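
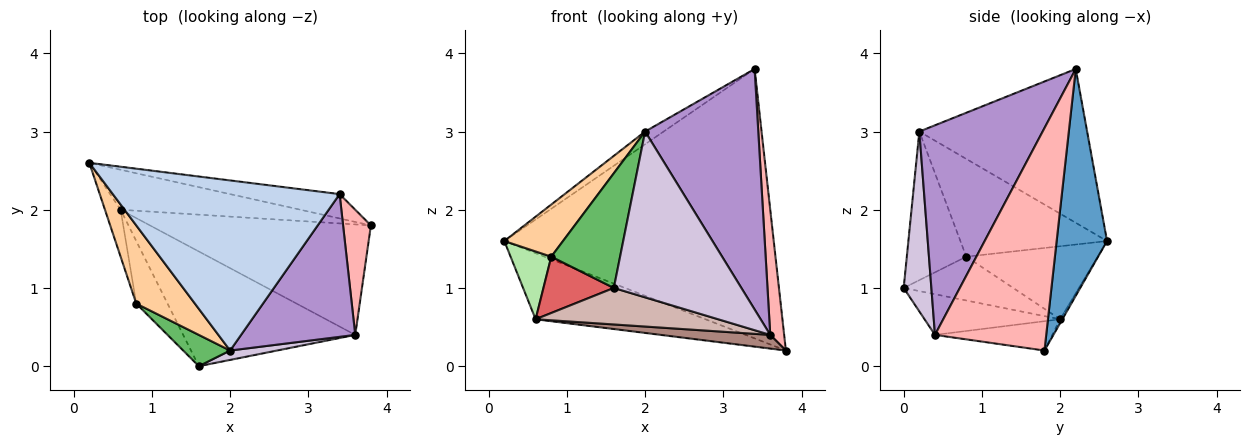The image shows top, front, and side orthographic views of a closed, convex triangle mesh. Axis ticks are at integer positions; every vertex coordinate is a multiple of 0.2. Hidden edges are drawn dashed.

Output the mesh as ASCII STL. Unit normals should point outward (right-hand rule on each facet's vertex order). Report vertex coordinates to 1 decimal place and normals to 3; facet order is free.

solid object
 facet normal 0.183 0.979 -0.088
  outer loop
   vertex 3.4 2.2 3.8
   vertex 3.8 1.8 0.2
   vertex 0.2 2.6 1.6
  endloop
 endfacet
 facet normal -0.560 0.062 0.826
  outer loop
   vertex 2.0 0.2 3.0
   vertex 3.4 2.2 3.8
   vertex 0.2 2.6 1.6
  endloop
 endfacet
 facet normal -0.011 0.855 -0.518
  outer loop
   vertex 0.6 2.0 0.6
   vertex 0.2 2.6 1.6
   vertex 3.8 1.8 0.2
  endloop
 endfacet
 facet normal -0.811 -0.324 0.487
  outer loop
   vertex 0.8 0.8 1.4
   vertex 2.0 0.2 3.0
   vertex 0.2 2.6 1.6
  endloop
 endfacet
 facet normal -0.640 -0.741 0.202
  outer loop
   vertex 0.8 0.8 1.4
   vertex 1.6 0.0 1.0
   vertex 2.0 0.2 3.0
  endloop
 endfacet
 facet normal -0.936 -0.290 -0.201
  outer loop
   vertex 0.8 0.8 1.4
   vertex 0.2 2.6 1.6
   vertex 0.6 2.0 0.6
  endloop
 endfacet
 facet normal -0.721 -0.464 -0.515
  outer loop
   vertex 0.8 0.8 1.4
   vertex 0.6 2.0 0.6
   vertex 1.6 0.0 1.0
  endloop
 endfacet
 facet normal 0.985 -0.123 0.123
  outer loop
   vertex 3.6 0.4 0.4
   vertex 3.8 1.8 0.2
   vertex 3.4 2.2 3.8
  endloop
 endfacet
 facet normal 0.684 -0.628 0.372
  outer loop
   vertex 3.6 0.4 0.4
   vertex 3.4 2.2 3.8
   vertex 2.0 0.2 3.0
  endloop
 endfacet
 facet normal 0.212 -0.976 0.055
  outer loop
   vertex 3.6 0.4 0.4
   vertex 2.0 0.2 3.0
   vertex 1.6 0.0 1.0
  endloop
 endfacet
 facet normal -0.131 -0.122 -0.984
  outer loop
   vertex 3.6 0.4 0.4
   vertex 0.6 2.0 0.6
   vertex 3.8 1.8 0.2
  endloop
 endfacet
 facet normal -0.220 -0.296 -0.930
  outer loop
   vertex 3.6 0.4 0.4
   vertex 1.6 0.0 1.0
   vertex 0.6 2.0 0.6
  endloop
 endfacet
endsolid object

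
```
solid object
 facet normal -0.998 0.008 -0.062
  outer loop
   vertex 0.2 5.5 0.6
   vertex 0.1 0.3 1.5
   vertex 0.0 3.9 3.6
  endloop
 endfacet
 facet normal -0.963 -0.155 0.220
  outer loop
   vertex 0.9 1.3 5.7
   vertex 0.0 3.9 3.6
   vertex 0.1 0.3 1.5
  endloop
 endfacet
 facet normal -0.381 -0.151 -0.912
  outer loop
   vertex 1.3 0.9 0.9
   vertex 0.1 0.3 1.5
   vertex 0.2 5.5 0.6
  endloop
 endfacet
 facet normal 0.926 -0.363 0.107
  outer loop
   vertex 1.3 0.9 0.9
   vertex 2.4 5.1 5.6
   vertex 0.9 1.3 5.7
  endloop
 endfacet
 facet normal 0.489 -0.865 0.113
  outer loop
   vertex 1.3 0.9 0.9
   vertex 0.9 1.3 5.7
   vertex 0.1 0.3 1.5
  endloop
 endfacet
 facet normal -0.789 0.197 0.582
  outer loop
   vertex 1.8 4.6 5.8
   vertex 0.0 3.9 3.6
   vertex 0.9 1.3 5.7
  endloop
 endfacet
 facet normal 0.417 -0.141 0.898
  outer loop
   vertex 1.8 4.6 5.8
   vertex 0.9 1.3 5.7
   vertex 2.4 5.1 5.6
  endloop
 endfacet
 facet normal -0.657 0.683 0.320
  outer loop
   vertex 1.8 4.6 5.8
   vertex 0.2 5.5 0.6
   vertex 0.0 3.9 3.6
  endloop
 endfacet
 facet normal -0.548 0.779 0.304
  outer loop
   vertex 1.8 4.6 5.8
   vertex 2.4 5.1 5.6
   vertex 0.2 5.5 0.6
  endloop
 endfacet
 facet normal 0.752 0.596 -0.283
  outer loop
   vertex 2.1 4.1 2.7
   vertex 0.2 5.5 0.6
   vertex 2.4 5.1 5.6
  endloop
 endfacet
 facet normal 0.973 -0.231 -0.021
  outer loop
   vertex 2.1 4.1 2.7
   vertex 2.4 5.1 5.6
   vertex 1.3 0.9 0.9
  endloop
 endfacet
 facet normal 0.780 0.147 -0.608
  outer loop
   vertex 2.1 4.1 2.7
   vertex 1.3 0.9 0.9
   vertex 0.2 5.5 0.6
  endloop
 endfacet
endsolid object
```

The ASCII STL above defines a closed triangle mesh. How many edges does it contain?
18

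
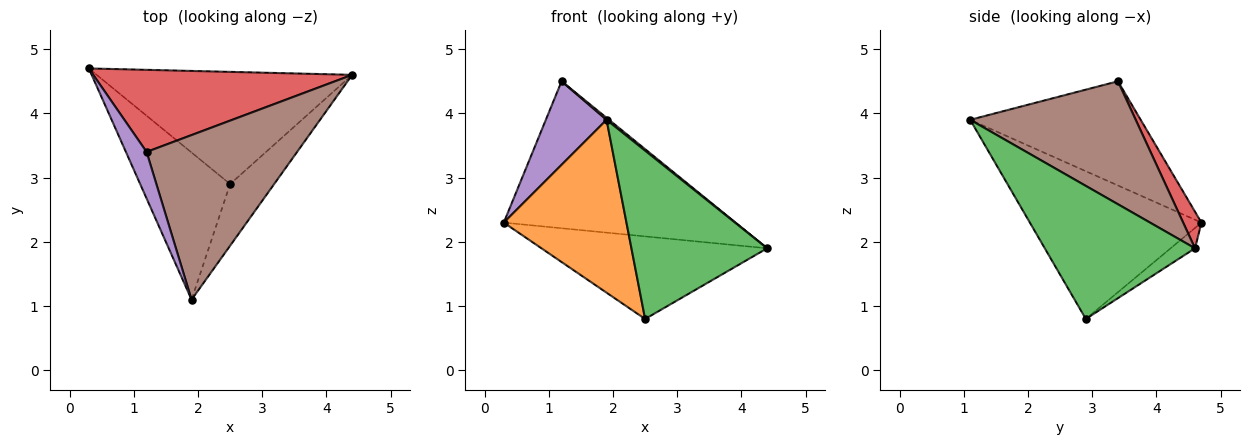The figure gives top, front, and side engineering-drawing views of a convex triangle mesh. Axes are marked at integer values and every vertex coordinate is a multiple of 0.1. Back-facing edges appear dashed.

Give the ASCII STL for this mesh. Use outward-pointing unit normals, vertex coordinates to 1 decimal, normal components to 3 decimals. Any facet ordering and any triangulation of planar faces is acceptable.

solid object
 facet normal -0.064 0.592 -0.804
  outer loop
   vertex 2.5 2.9 0.8
   vertex 0.3 4.7 2.3
   vertex 4.4 4.6 1.9
  endloop
 endfacet
 facet normal -0.729 -0.521 -0.444
  outer loop
   vertex 2.5 2.9 0.8
   vertex 1.9 1.1 3.9
   vertex 0.3 4.7 2.3
  endloop
 endfacet
 facet normal 0.721 -0.651 -0.239
  outer loop
   vertex 2.5 2.9 0.8
   vertex 4.4 4.6 1.9
   vertex 1.9 1.1 3.9
  endloop
 endfacet
 facet normal 0.069 0.871 0.487
  outer loop
   vertex 1.2 3.4 4.5
   vertex 4.4 4.6 1.9
   vertex 0.3 4.7 2.3
  endloop
 endfacet
 facet normal -0.926 -0.330 0.184
  outer loop
   vertex 1.2 3.4 4.5
   vertex 0.3 4.7 2.3
   vertex 1.9 1.1 3.9
  endloop
 endfacet
 facet normal 0.633 -0.009 0.774
  outer loop
   vertex 1.2 3.4 4.5
   vertex 1.9 1.1 3.9
   vertex 4.4 4.6 1.9
  endloop
 endfacet
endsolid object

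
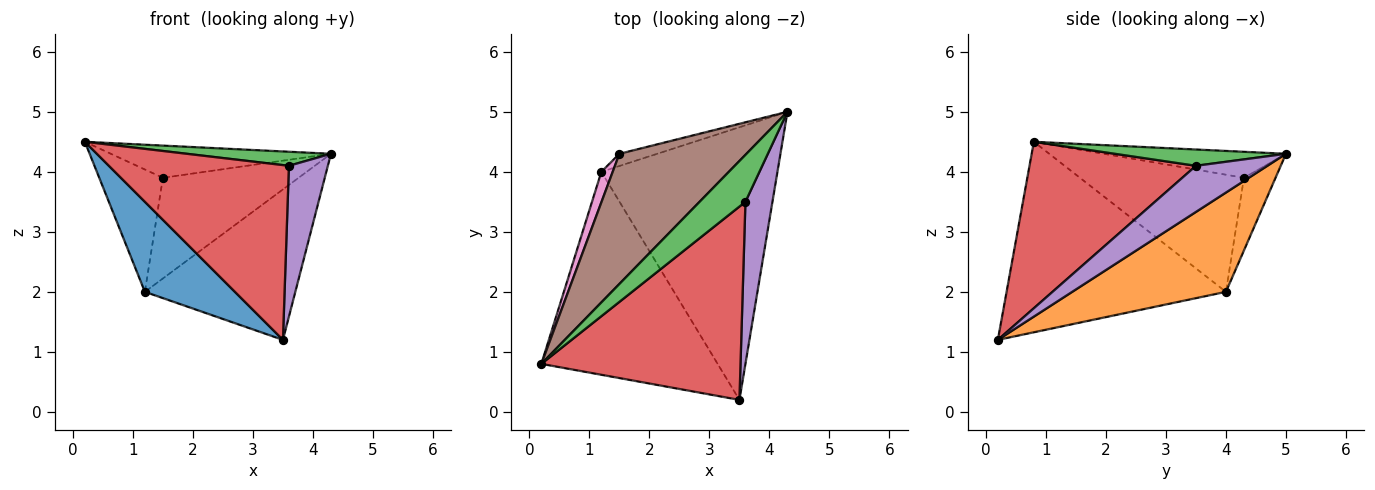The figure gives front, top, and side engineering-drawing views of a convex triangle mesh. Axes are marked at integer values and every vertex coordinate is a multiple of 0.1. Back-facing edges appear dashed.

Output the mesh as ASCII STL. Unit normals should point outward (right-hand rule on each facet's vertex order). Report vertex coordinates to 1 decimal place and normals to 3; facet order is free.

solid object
 facet normal -0.703 -0.288 -0.650
  outer loop
   vertex 1.2 4.0 2.0
   vertex 3.5 0.2 1.2
   vertex 0.2 0.8 4.5
  endloop
 endfacet
 facet normal 0.443 0.433 -0.785
  outer loop
   vertex 1.2 4.0 2.0
   vertex 4.3 5.0 4.3
   vertex 3.5 0.2 1.2
  endloop
 endfacet
 facet normal 0.322 -0.271 0.907
  outer loop
   vertex 3.6 3.5 4.1
   vertex 4.3 5.0 4.3
   vertex 0.2 0.8 4.5
  endloop
 endfacet
 facet normal 0.527 -0.570 0.630
  outer loop
   vertex 3.6 3.5 4.1
   vertex 0.2 0.8 4.5
   vertex 3.5 0.2 1.2
  endloop
 endfacet
 facet normal 0.781 -0.425 0.457
  outer loop
   vertex 3.6 3.5 4.1
   vertex 3.5 0.2 1.2
   vertex 4.3 5.0 4.3
  endloop
 endfacet
 facet normal -0.195 0.236 0.952
  outer loop
   vertex 1.5 4.3 3.9
   vertex 0.2 0.8 4.5
   vertex 4.3 5.0 4.3
  endloop
 endfacet
 facet normal -0.929 0.360 0.090
  outer loop
   vertex 1.5 4.3 3.9
   vertex 1.2 4.0 2.0
   vertex 0.2 0.8 4.5
  endloop
 endfacet
 facet normal -0.225 0.967 -0.117
  outer loop
   vertex 1.5 4.3 3.9
   vertex 4.3 5.0 4.3
   vertex 1.2 4.0 2.0
  endloop
 endfacet
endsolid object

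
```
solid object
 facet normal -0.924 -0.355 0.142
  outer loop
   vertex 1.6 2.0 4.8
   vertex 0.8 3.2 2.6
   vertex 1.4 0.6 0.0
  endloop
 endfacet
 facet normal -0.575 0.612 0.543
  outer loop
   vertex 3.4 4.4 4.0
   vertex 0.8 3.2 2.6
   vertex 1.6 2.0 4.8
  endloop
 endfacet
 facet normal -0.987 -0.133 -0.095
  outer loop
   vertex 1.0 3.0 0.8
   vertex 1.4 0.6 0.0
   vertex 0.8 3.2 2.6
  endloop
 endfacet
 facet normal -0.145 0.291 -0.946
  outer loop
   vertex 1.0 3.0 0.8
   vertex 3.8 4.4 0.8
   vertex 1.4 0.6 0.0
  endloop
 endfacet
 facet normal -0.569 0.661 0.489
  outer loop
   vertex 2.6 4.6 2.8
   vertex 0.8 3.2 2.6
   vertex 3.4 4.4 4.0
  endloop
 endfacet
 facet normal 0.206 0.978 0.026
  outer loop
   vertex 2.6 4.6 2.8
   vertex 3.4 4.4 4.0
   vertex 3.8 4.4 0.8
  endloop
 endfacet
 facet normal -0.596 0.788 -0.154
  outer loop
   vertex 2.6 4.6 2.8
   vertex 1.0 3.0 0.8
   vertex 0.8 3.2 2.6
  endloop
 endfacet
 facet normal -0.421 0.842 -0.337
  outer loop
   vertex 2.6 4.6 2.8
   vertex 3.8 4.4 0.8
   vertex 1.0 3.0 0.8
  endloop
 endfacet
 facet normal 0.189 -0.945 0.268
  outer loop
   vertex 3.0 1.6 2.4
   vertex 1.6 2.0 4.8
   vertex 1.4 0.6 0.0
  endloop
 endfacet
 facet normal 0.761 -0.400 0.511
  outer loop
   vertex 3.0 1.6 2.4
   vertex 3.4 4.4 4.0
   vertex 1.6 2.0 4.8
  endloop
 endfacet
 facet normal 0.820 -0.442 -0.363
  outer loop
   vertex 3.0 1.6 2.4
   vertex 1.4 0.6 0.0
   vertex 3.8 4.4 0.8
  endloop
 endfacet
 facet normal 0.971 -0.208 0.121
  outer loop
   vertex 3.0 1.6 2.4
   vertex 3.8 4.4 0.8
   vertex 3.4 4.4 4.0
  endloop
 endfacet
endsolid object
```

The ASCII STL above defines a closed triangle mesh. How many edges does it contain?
18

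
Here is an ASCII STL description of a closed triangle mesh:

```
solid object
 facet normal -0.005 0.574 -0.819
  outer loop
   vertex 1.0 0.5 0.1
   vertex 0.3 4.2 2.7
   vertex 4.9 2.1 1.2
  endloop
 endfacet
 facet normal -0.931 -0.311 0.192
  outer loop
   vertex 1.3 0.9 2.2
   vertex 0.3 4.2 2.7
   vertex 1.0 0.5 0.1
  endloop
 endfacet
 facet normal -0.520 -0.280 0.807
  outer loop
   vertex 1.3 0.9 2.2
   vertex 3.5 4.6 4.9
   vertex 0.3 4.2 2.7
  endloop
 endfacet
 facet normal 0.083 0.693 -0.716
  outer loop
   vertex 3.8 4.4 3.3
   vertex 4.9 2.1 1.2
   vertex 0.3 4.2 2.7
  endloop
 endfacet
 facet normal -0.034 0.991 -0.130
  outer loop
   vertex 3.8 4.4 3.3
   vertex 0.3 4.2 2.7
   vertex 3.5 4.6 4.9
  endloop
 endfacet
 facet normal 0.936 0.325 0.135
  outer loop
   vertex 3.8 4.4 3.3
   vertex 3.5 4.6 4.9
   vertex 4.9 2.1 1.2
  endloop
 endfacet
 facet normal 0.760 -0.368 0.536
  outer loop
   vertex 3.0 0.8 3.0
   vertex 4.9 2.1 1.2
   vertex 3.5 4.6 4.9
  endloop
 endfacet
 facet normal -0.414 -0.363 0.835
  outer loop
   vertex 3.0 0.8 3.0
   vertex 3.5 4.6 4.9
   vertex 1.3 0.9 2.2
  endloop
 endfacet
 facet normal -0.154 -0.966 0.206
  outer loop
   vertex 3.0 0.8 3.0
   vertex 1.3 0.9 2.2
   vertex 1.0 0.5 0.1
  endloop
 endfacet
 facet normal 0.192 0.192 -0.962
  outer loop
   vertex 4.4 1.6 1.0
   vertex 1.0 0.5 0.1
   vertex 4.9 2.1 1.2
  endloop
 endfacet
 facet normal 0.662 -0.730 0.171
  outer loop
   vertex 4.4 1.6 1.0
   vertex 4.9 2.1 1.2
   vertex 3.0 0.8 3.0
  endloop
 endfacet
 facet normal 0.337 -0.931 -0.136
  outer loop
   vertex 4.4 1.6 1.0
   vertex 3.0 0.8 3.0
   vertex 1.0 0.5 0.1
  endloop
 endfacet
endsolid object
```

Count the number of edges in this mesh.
18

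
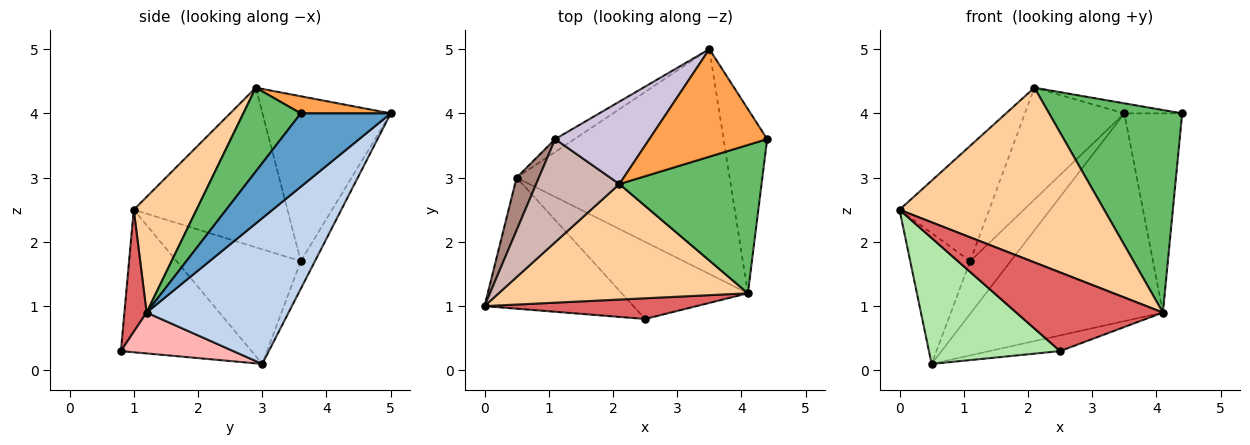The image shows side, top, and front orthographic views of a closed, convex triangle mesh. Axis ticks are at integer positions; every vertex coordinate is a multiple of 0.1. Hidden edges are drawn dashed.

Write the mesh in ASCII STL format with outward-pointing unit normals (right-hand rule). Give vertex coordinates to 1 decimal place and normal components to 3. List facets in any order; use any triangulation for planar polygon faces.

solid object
 facet normal 0.752 0.484 -0.447
  outer loop
   vertex 4.1 1.2 0.9
   vertex 3.5 5.0 4.0
   vertex 4.4 3.6 4.0
  endloop
 endfacet
 facet normal 0.449 0.606 -0.656
  outer loop
   vertex 4.1 1.2 0.9
   vertex 0.5 3.0 0.1
   vertex 3.5 5.0 4.0
  endloop
 endfacet
 facet normal 0.143 0.092 0.985
  outer loop
   vertex 2.1 2.9 4.4
   vertex 4.4 3.6 4.0
   vertex 3.5 5.0 4.0
  endloop
 endfacet
 facet normal 0.248 -0.808 0.534
  outer loop
   vertex 2.1 2.9 4.4
   vertex 0.0 1.0 2.5
   vertex 4.1 1.2 0.9
  endloop
 endfacet
 facet normal 0.329 -0.762 0.558
  outer loop
   vertex 2.1 2.9 4.4
   vertex 4.1 1.2 0.9
   vertex 4.4 3.6 4.0
  endloop
 endfacet
 facet normal -0.568 -0.570 -0.594
  outer loop
   vertex 2.5 0.8 0.3
   vertex 0.0 1.0 2.5
   vertex 0.5 3.0 0.1
  endloop
 endfacet
 facet normal 0.145 -0.957 0.252
  outer loop
   vertex 2.5 0.8 0.3
   vertex 4.1 1.2 0.9
   vertex 0.0 1.0 2.5
  endloop
 endfacet
 facet normal 0.303 0.190 -0.934
  outer loop
   vertex 2.5 0.8 0.3
   vertex 0.5 3.0 0.1
   vertex 4.1 1.2 0.9
  endloop
 endfacet
 facet normal -0.322 0.920 -0.224
  outer loop
   vertex 1.1 3.6 1.7
   vertex 3.5 5.0 4.0
   vertex 0.5 3.0 0.1
  endloop
 endfacet
 facet normal -0.720 0.559 0.412
  outer loop
   vertex 1.1 3.6 1.7
   vertex 2.1 2.9 4.4
   vertex 3.5 5.0 4.0
  endloop
 endfacet
 facet normal -0.887 0.428 0.172
  outer loop
   vertex 1.1 3.6 1.7
   vertex 0.5 3.0 0.1
   vertex 0.0 1.0 2.5
  endloop
 endfacet
 facet normal -0.787 0.460 0.411
  outer loop
   vertex 1.1 3.6 1.7
   vertex 0.0 1.0 2.5
   vertex 2.1 2.9 4.4
  endloop
 endfacet
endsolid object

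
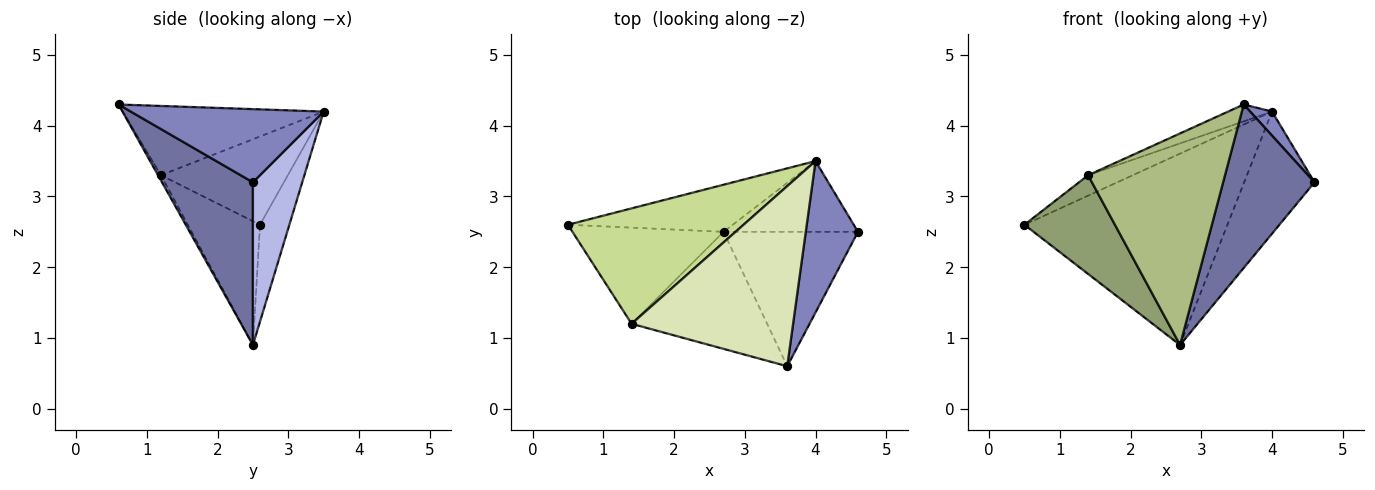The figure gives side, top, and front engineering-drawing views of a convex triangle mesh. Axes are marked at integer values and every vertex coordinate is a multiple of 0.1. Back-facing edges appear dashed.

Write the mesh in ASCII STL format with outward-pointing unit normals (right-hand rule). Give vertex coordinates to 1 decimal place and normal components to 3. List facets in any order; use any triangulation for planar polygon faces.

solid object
 facet normal 0.610 -0.612 -0.504
  outer loop
   vertex 2.7 2.5 0.9
   vertex 4.6 2.5 3.2
   vertex 3.6 0.6 4.3
  endloop
 endfacet
 facet normal 0.811 -0.092 0.578
  outer loop
   vertex 4.0 3.5 4.2
   vertex 3.6 0.6 4.3
   vertex 4.6 2.5 3.2
  endloop
 endfacet
 facet normal -0.139 0.962 -0.237
  outer loop
   vertex 4.0 3.5 4.2
   vertex 2.7 2.5 0.9
   vertex 0.5 2.6 2.6
  endloop
 endfacet
 facet normal 0.519 0.740 -0.429
  outer loop
   vertex 4.0 3.5 4.2
   vertex 4.6 2.5 3.2
   vertex 2.7 2.5 0.9
  endloop
 endfacet
 facet normal -0.496 -0.622 -0.606
  outer loop
   vertex 1.4 1.2 3.3
   vertex 0.5 2.6 2.6
   vertex 2.7 2.5 0.9
  endloop
 endfacet
 facet normal -0.019 -0.875 -0.484
  outer loop
   vertex 1.4 1.2 3.3
   vertex 2.7 2.5 0.9
   vertex 3.6 0.6 4.3
  endloop
 endfacet
 facet normal -0.444 0.156 0.883
  outer loop
   vertex 1.4 1.2 3.3
   vertex 4.0 3.5 4.2
   vertex 0.5 2.6 2.6
  endloop
 endfacet
 facet normal -0.393 0.086 0.916
  outer loop
   vertex 1.4 1.2 3.3
   vertex 3.6 0.6 4.3
   vertex 4.0 3.5 4.2
  endloop
 endfacet
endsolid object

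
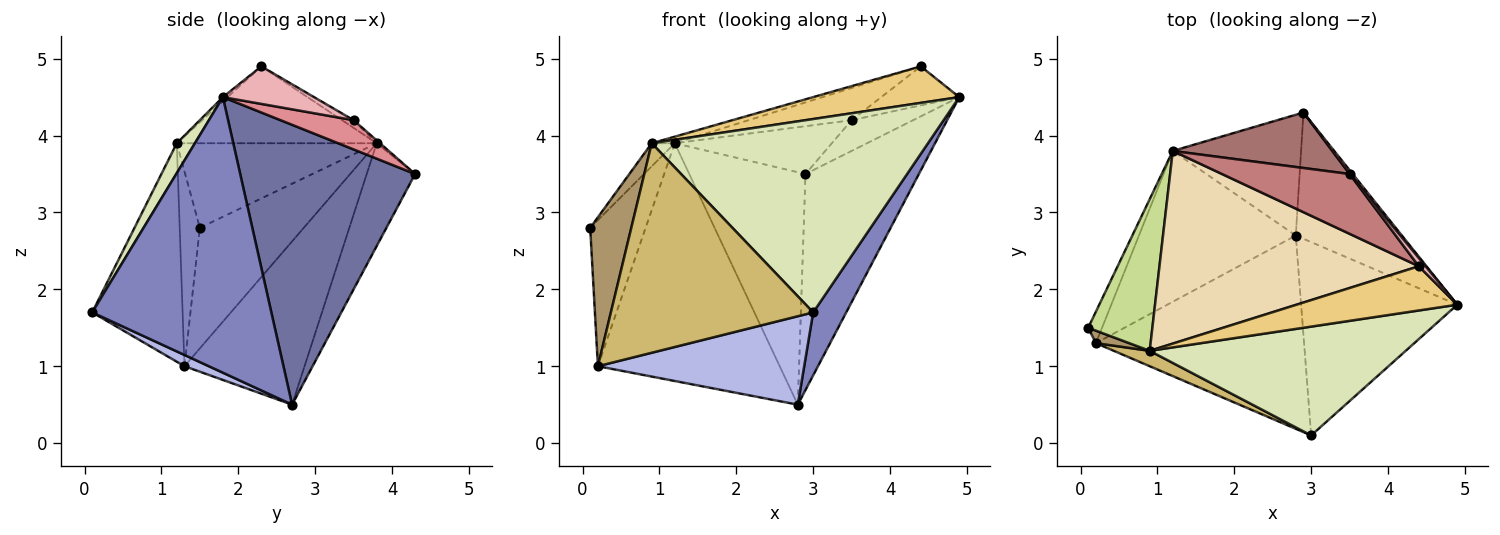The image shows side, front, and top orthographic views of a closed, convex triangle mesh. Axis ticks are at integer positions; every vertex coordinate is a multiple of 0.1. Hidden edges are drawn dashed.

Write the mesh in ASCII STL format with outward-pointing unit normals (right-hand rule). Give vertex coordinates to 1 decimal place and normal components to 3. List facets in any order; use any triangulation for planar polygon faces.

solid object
 facet normal 0.800 0.518 -0.303
  outer loop
   vertex 2.8 2.7 0.5
   vertex 2.9 4.3 3.5
   vertex 4.9 1.8 4.5
  endloop
 endfacet
 facet normal 0.859 -0.159 -0.487
  outer loop
   vertex 3.0 0.1 1.7
   vertex 2.8 2.7 0.5
   vertex 4.9 1.8 4.5
  endloop
 endfacet
 facet normal -0.347 0.832 -0.432
  outer loop
   vertex 1.2 3.8 3.9
   vertex 2.9 4.3 3.5
   vertex 2.8 2.7 0.5
  endloop
 endfacet
 facet normal 0.049 -0.415 -0.908
  outer loop
   vertex 0.2 1.3 1.0
   vertex 2.8 2.7 0.5
   vertex 3.0 0.1 1.7
  endloop
 endfacet
 facet normal -0.878 0.468 -0.101
  outer loop
   vertex 0.2 1.3 1.0
   vertex 0.1 1.5 2.8
   vertex 1.2 3.8 3.9
  endloop
 endfacet
 facet normal -0.487 0.737 -0.468
  outer loop
   vertex 0.2 1.3 1.0
   vertex 1.2 3.8 3.9
   vertex 2.8 2.7 0.5
  endloop
 endfacet
 facet normal -0.793 0.092 0.602
  outer loop
   vertex 0.9 1.2 3.9
   vertex 1.2 3.8 3.9
   vertex 0.1 1.5 2.8
  endloop
 endfacet
 facet normal 0.057 -0.870 0.490
  outer loop
   vertex 0.9 1.2 3.9
   vertex 3.0 0.1 1.7
   vertex 4.9 1.8 4.5
  endloop
 endfacet
 facet normal -0.439 -0.895 0.075
  outer loop
   vertex 0.9 1.2 3.9
   vertex 0.1 1.5 2.8
   vertex 0.2 1.3 1.0
  endloop
 endfacet
 facet normal -0.407 -0.911 0.067
  outer loop
   vertex 0.9 1.2 3.9
   vertex 0.2 1.3 1.0
   vertex 3.0 0.1 1.7
  endloop
 endfacet
 facet normal -0.020 -0.637 0.771
  outer loop
   vertex 4.4 2.3 4.9
   vertex 0.9 1.2 3.9
   vertex 4.9 1.8 4.5
  endloop
 endfacet
 facet normal -0.284 0.033 0.958
  outer loop
   vertex 4.4 2.3 4.9
   vertex 1.2 3.8 3.9
   vertex 0.9 1.2 3.9
  endloop
 endfacet
 facet normal -0.014 0.653 0.758
  outer loop
   vertex 3.5 3.5 4.2
   vertex 2.9 4.3 3.5
   vertex 1.2 3.8 3.9
  endloop
 endfacet
 facet normal -0.053 0.473 0.879
  outer loop
   vertex 3.5 3.5 4.2
   vertex 1.2 3.8 3.9
   vertex 4.4 2.3 4.9
  endloop
 endfacet
 facet normal 0.762 0.642 0.080
  outer loop
   vertex 3.5 3.5 4.2
   vertex 4.9 1.8 4.5
   vertex 2.9 4.3 3.5
  endloop
 endfacet
 facet normal 0.753 0.644 0.136
  outer loop
   vertex 3.5 3.5 4.2
   vertex 4.4 2.3 4.9
   vertex 4.9 1.8 4.5
  endloop
 endfacet
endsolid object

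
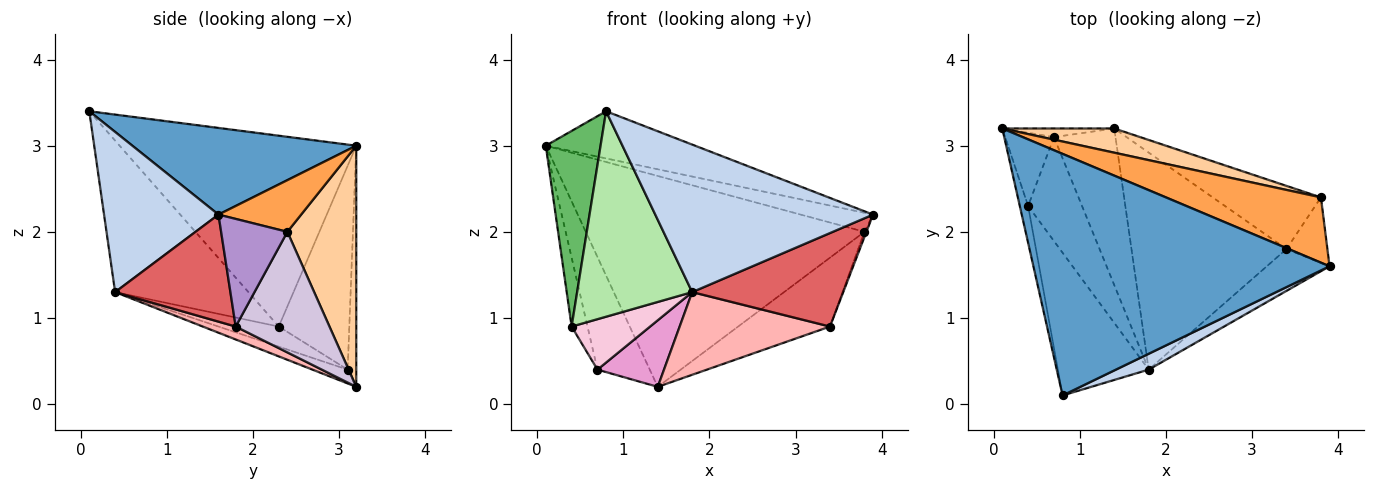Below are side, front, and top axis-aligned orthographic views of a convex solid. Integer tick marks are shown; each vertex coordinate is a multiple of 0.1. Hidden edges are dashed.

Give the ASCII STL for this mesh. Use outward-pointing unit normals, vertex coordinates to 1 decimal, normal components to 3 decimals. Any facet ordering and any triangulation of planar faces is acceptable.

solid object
 facet normal 0.276 0.184 0.943
  outer loop
   vertex 0.8 0.1 3.4
   vertex 3.9 1.6 2.2
   vertex 0.1 3.2 3.0
  endloop
 endfacet
 facet normal 0.463 -0.881 0.095
  outer loop
   vertex 1.8 0.4 1.3
   vertex 3.9 1.6 2.2
   vertex 0.8 0.1 3.4
  endloop
 endfacet
 facet normal 0.305 0.267 0.914
  outer loop
   vertex 3.8 2.4 2.0
   vertex 0.1 3.2 3.0
   vertex 3.9 1.6 2.2
  endloop
 endfacet
 facet normal 0.239 0.965 0.111
  outer loop
   vertex 3.8 2.4 2.0
   vertex 1.4 3.2 0.2
   vertex 0.1 3.2 3.0
  endloop
 endfacet
 facet normal -0.973 -0.225 -0.043
  outer loop
   vertex 0.4 2.3 0.9
   vertex 0.8 0.1 3.4
   vertex 0.1 3.2 3.0
  endloop
 endfacet
 facet normal -0.689 -0.595 -0.413
  outer loop
   vertex 0.4 2.3 0.9
   vertex 1.8 0.4 1.3
   vertex 0.8 0.1 3.4
  endloop
 endfacet
 facet normal 0.572 -0.749 -0.335
  outer loop
   vertex 3.4 1.8 0.9
   vertex 3.9 1.6 2.2
   vertex 1.8 0.4 1.3
  endloop
 endfacet
 facet normal 0.078 -0.355 -0.932
  outer loop
   vertex 3.4 1.8 0.9
   vertex 1.8 0.4 1.3
   vertex 1.4 3.2 0.2
  endloop
 endfacet
 facet normal 0.934 0.028 -0.355
  outer loop
   vertex 3.4 1.8 0.9
   vertex 3.8 2.4 2.0
   vertex 3.9 1.6 2.2
  endloop
 endfacet
 facet normal 0.601 0.589 -0.540
  outer loop
   vertex 3.4 1.8 0.9
   vertex 1.4 3.2 0.2
   vertex 3.8 2.4 2.0
  endloop
 endfacet
 facet normal -0.162 0.984 -0.075
  outer loop
   vertex 0.7 3.1 0.4
   vertex 0.1 3.2 3.0
   vertex 1.4 3.2 0.2
  endloop
 endfacet
 facet normal -0.950 0.214 -0.227
  outer loop
   vertex 0.7 3.1 0.4
   vertex 0.4 2.3 0.9
   vertex 0.1 3.2 3.0
  endloop
 endfacet
 facet normal -0.203 -0.383 -0.901
  outer loop
   vertex 0.7 3.1 0.4
   vertex 1.4 3.2 0.2
   vertex 1.8 0.4 1.3
  endloop
 endfacet
 facet normal -0.318 -0.414 -0.853
  outer loop
   vertex 0.7 3.1 0.4
   vertex 1.8 0.4 1.3
   vertex 0.4 2.3 0.9
  endloop
 endfacet
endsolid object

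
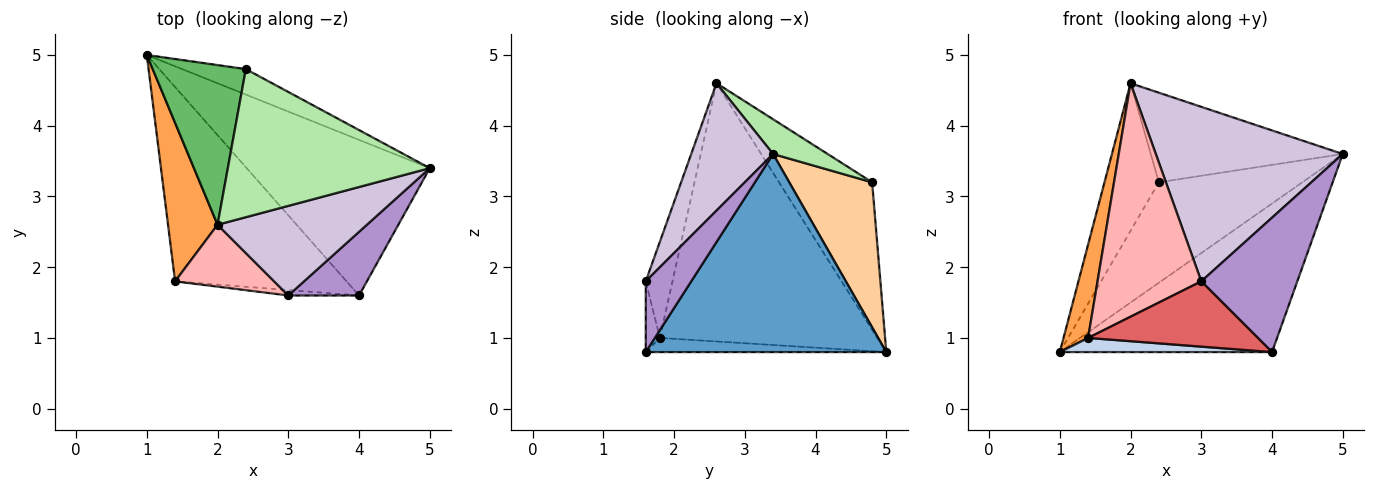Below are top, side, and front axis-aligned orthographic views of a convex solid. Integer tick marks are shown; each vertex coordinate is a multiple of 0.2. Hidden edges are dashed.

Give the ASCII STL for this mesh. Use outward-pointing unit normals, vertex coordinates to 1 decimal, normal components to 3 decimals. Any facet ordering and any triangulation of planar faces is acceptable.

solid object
 facet normal 0.616 0.544 -0.570
  outer loop
   vertex 4.0 1.6 0.8
   vertex 1.0 5.0 0.8
   vertex 5.0 3.4 3.6
  endloop
 endfacet
 facet normal -0.082 -0.072 -0.994
  outer loop
   vertex 1.4 1.8 1.0
   vertex 1.0 5.0 0.8
   vertex 4.0 1.6 0.8
  endloop
 endfacet
 facet normal -0.976 -0.110 0.187
  outer loop
   vertex 1.4 1.8 1.0
   vertex 2.0 2.6 4.6
   vertex 1.0 5.0 0.8
  endloop
 endfacet
 facet normal 0.488 0.846 -0.214
  outer loop
   vertex 2.4 4.8 3.2
   vertex 5.0 3.4 3.6
   vertex 1.0 5.0 0.8
  endloop
 endfacet
 facet normal -0.758 0.443 0.479
  outer loop
   vertex 2.4 4.8 3.2
   vertex 1.0 5.0 0.8
   vertex 2.0 2.6 4.6
  endloop
 endfacet
 facet normal 0.146 0.512 0.846
  outer loop
   vertex 2.4 4.8 3.2
   vertex 2.0 2.6 4.6
   vertex 5.0 3.4 3.6
  endloop
 endfacet
 facet normal -0.083 -0.993 -0.083
  outer loop
   vertex 3.0 1.6 1.8
   vertex 1.4 1.8 1.0
   vertex 4.0 1.6 0.8
  endloop
 endfacet
 facet normal -0.242 -0.938 0.249
  outer loop
   vertex 3.0 1.6 1.8
   vertex 2.0 2.6 4.6
   vertex 1.4 1.8 1.0
  endloop
 endfacet
 facet normal 0.394 -0.831 0.394
  outer loop
   vertex 3.0 1.6 1.8
   vertex 4.0 1.6 0.8
   vertex 5.0 3.4 3.6
  endloop
 endfacet
 facet normal 0.363 -0.829 0.426
  outer loop
   vertex 3.0 1.6 1.8
   vertex 5.0 3.4 3.6
   vertex 2.0 2.6 4.6
  endloop
 endfacet
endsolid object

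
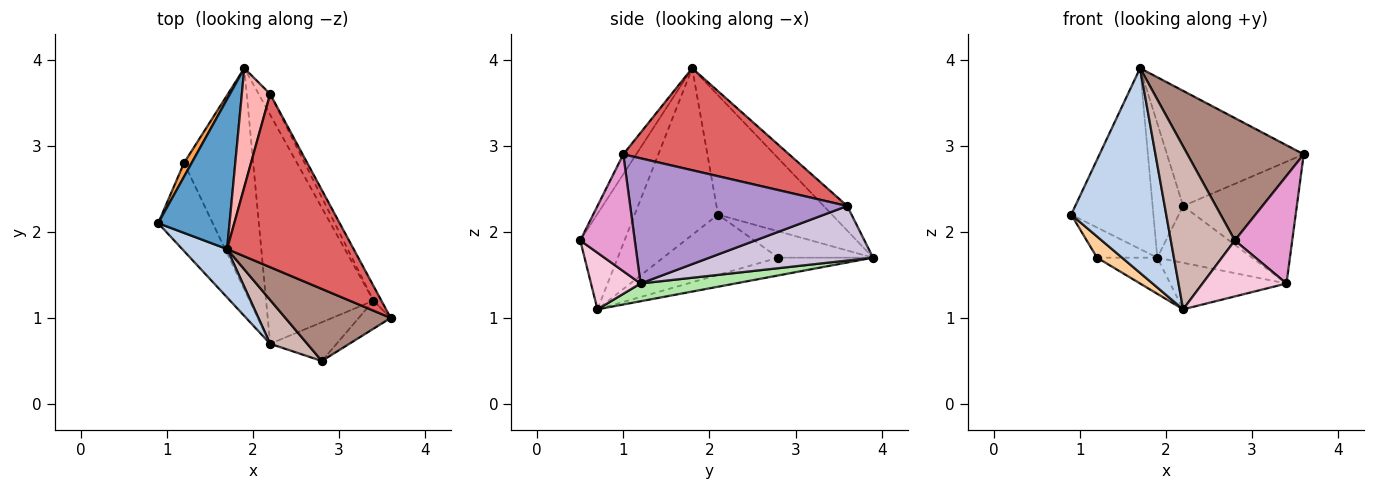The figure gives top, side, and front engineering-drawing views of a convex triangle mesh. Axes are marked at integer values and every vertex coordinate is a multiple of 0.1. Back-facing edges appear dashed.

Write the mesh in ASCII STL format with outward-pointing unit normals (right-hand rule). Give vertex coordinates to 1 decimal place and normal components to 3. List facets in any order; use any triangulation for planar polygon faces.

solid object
 facet normal -0.730 0.527 0.436
  outer loop
   vertex 1.7 1.8 3.9
   vertex 1.9 3.9 1.7
   vertex 0.9 2.1 2.2
  endloop
 endfacet
 facet normal -0.649 -0.740 0.175
  outer loop
   vertex 1.7 1.8 3.9
   vertex 0.9 2.1 2.2
   vertex 2.2 0.7 1.1
  endloop
 endfacet
 facet normal -0.819 0.521 0.238
  outer loop
   vertex 1.2 2.8 1.7
   vertex 0.9 2.1 2.2
   vertex 1.9 3.9 1.7
  endloop
 endfacet
 facet normal -0.732 -0.159 -0.662
  outer loop
   vertex 1.2 2.8 1.7
   vertex 2.2 0.7 1.1
   vertex 0.9 2.1 2.2
  endloop
 endfacet
 facet normal -0.246 0.156 -0.957
  outer loop
   vertex 1.2 2.8 1.7
   vertex 1.9 3.9 1.7
   vertex 2.2 0.7 1.1
  endloop
 endfacet
 facet normal 0.160 0.196 -0.967
  outer loop
   vertex 3.4 1.2 1.4
   vertex 2.2 0.7 1.1
   vertex 1.9 3.9 1.7
  endloop
 endfacet
 facet normal 0.557 0.460 0.691
  outer loop
   vertex 2.2 3.6 2.3
   vertex 1.7 1.8 3.9
   vertex 3.6 1.0 2.9
  endloop
 endfacet
 facet normal -0.499 0.649 0.574
  outer loop
   vertex 2.2 3.6 2.3
   vertex 1.9 3.9 1.7
   vertex 1.7 1.8 3.9
  endloop
 endfacet
 facet normal 0.884 0.463 -0.056
  outer loop
   vertex 2.2 3.6 2.3
   vertex 3.6 1.0 2.9
   vertex 3.4 1.2 1.4
  endloop
 endfacet
 facet normal 0.851 0.493 -0.179
  outer loop
   vertex 2.2 3.6 2.3
   vertex 3.4 1.2 1.4
   vertex 1.9 3.9 1.7
  endloop
 endfacet
 facet normal -0.095 -0.858 0.505
  outer loop
   vertex 2.8 0.5 1.9
   vertex 3.6 1.0 2.9
   vertex 1.7 1.8 3.9
  endloop
 endfacet
 facet normal -0.556 -0.803 0.216
  outer loop
   vertex 2.8 0.5 1.9
   vertex 1.7 1.8 3.9
   vertex 2.2 0.7 1.1
  endloop
 endfacet
 facet normal 0.677 -0.712 -0.185
  outer loop
   vertex 2.8 0.5 1.9
   vertex 3.4 1.2 1.4
   vertex 3.6 1.0 2.9
  endloop
 endfacet
 facet normal 0.436 -0.740 -0.512
  outer loop
   vertex 2.8 0.5 1.9
   vertex 2.2 0.7 1.1
   vertex 3.4 1.2 1.4
  endloop
 endfacet
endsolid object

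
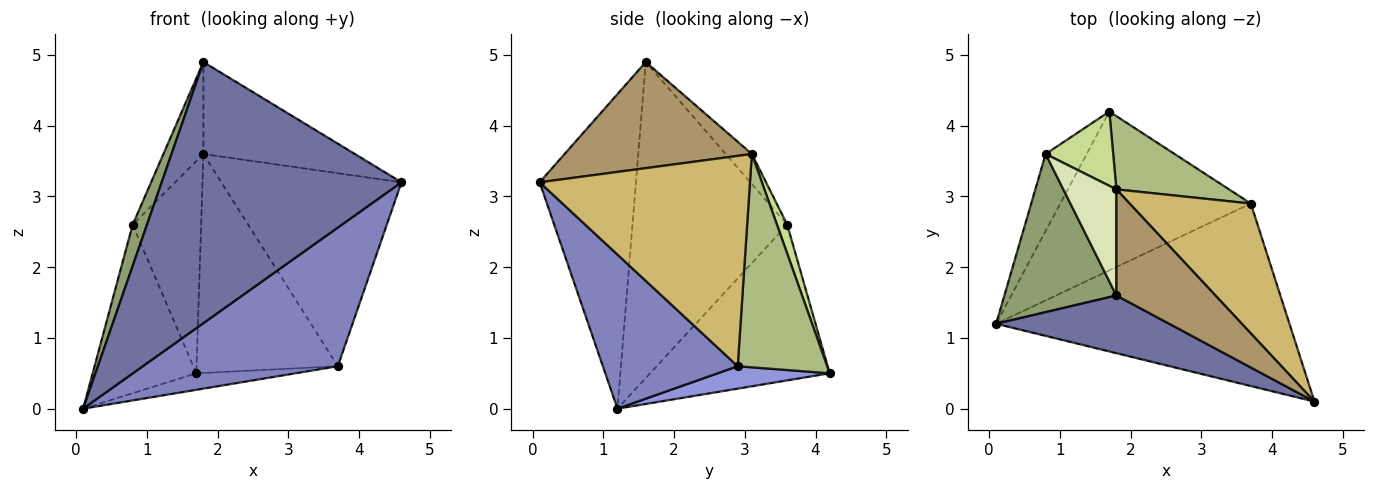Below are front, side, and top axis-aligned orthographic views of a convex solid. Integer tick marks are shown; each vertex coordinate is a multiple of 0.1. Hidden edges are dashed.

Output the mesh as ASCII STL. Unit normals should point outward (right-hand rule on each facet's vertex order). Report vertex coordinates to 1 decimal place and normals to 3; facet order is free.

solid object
 facet normal -0.365 -0.909 0.201
  outer loop
   vertex 1.8 1.6 4.9
   vertex 0.1 1.2 0.0
   vertex 4.6 0.1 3.2
  endloop
 endfacet
 facet normal 0.386 -0.558 -0.735
  outer loop
   vertex 3.7 2.9 0.6
   vertex 4.6 0.1 3.2
   vertex 0.1 1.2 0.0
  endloop
 endfacet
 facet normal 0.116 0.103 -0.988
  outer loop
   vertex 3.7 2.9 0.6
   vertex 0.1 1.2 0.0
   vertex 1.7 4.2 0.5
  endloop
 endfacet
 facet normal -0.844 0.487 -0.223
  outer loop
   vertex 0.8 3.6 2.6
   vertex 1.7 4.2 0.5
   vertex 0.1 1.2 0.0
  endloop
 endfacet
 facet normal -0.939 -0.087 0.333
  outer loop
   vertex 0.8 3.6 2.6
   vertex 0.1 1.2 0.0
   vertex 1.8 1.6 4.9
  endloop
 endfacet
 facet normal 0.515 0.813 0.272
  outer loop
   vertex 1.8 3.1 3.6
   vertex 3.7 2.9 0.6
   vertex 1.7 4.2 0.5
  endloop
 endfacet
 facet normal 0.140 0.935 0.327
  outer loop
   vertex 1.8 3.1 3.6
   vertex 1.7 4.2 0.5
   vertex 0.8 3.6 2.6
  endloop
 endfacet
 facet normal -0.394 0.602 0.695
  outer loop
   vertex 1.8 3.1 3.6
   vertex 0.8 3.6 2.6
   vertex 1.8 1.6 4.9
  endloop
 endfacet
 facet normal 0.629 0.509 0.587
  outer loop
   vertex 1.8 3.1 3.6
   vertex 1.8 1.6 4.9
   vertex 4.6 0.1 3.2
  endloop
 endfacet
 facet normal 0.696 0.596 0.401
  outer loop
   vertex 1.8 3.1 3.6
   vertex 4.6 0.1 3.2
   vertex 3.7 2.9 0.6
  endloop
 endfacet
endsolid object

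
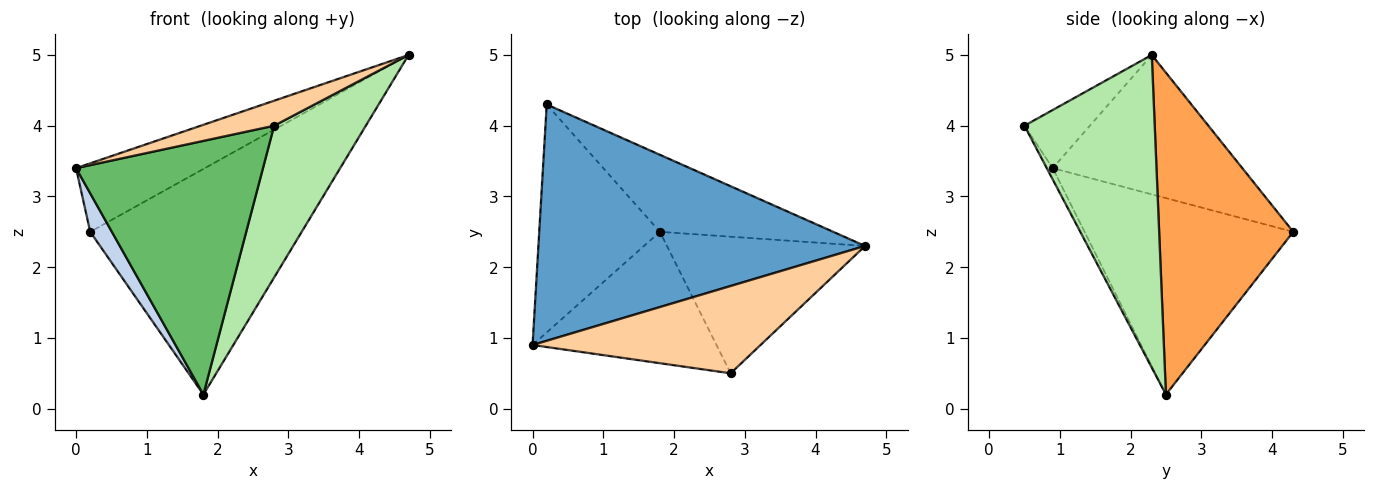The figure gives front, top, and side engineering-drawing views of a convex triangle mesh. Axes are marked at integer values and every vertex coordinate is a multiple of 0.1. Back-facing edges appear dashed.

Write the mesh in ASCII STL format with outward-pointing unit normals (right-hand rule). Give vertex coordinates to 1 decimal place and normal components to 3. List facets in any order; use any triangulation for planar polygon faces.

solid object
 facet normal -0.379 0.258 0.889
  outer loop
   vertex 0.2 4.3 2.5
   vertex 0.0 0.9 3.4
   vertex 4.7 2.3 5.0
  endloop
 endfacet
 facet normal -0.849 -0.088 -0.521
  outer loop
   vertex 1.8 2.5 0.2
   vertex 0.0 0.9 3.4
   vertex 0.2 4.3 2.5
  endloop
 endfacet
 facet normal 0.515 0.811 -0.277
  outer loop
   vertex 1.8 2.5 0.2
   vertex 0.2 4.3 2.5
   vertex 4.7 2.3 5.0
  endloop
 endfacet
 facet normal -0.238 -0.267 0.934
  outer loop
   vertex 2.8 0.5 4.0
   vertex 4.7 2.3 5.0
   vertex 0.0 0.9 3.4
  endloop
 endfacet
 facet normal -0.028 -0.888 -0.460
  outer loop
   vertex 2.8 0.5 4.0
   vertex 0.0 0.9 3.4
   vertex 1.8 2.5 0.2
  endloop
 endfacet
 facet normal 0.726 -0.511 -0.460
  outer loop
   vertex 2.8 0.5 4.0
   vertex 1.8 2.5 0.2
   vertex 4.7 2.3 5.0
  endloop
 endfacet
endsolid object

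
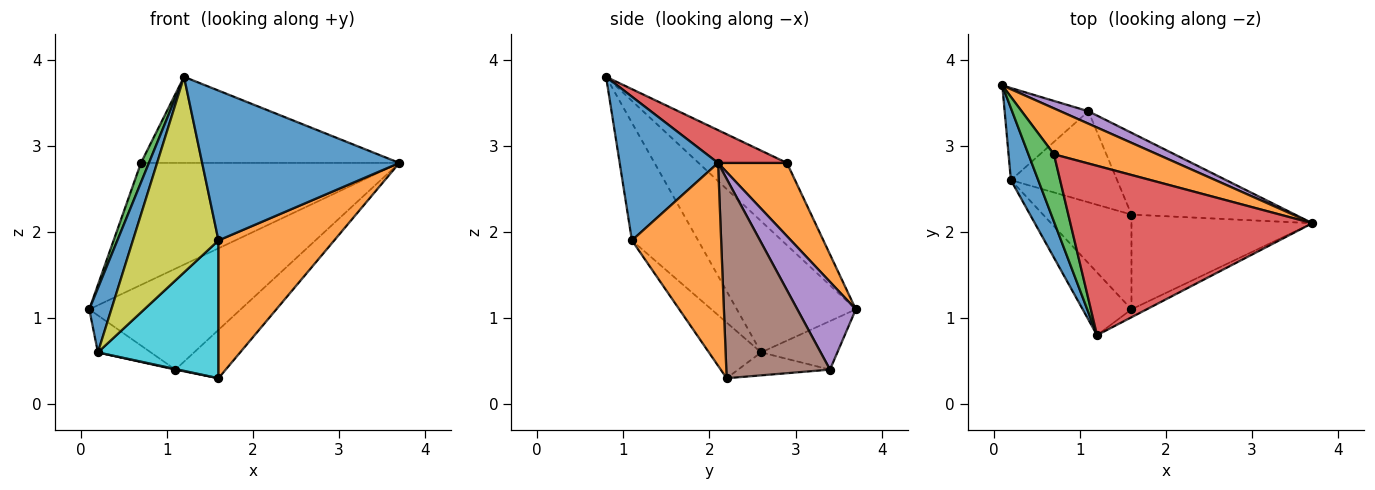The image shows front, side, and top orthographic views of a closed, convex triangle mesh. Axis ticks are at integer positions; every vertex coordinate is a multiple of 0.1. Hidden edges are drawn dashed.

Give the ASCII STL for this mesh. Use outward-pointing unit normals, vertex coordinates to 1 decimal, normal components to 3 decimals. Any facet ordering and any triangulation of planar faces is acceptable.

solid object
 facet normal -0.963 -0.179 0.200
  outer loop
   vertex 0.2 2.6 0.6
   vertex 1.2 0.8 3.8
   vertex 0.1 3.7 1.1
  endloop
 endfacet
 facet normal 0.242 0.908 0.342
  outer loop
   vertex 0.7 2.9 2.8
   vertex 3.7 2.1 2.8
   vertex 0.1 3.7 1.1
  endloop
 endfacet
 facet normal -0.952 -0.086 0.295
  outer loop
   vertex 0.7 2.9 2.8
   vertex 0.1 3.7 1.1
   vertex 1.2 0.8 3.8
  endloop
 endfacet
 facet normal 0.120 0.450 0.885
  outer loop
   vertex 0.7 2.9 2.8
   vertex 1.2 0.8 3.8
   vertex 3.7 2.1 2.8
  endloop
 endfacet
 facet normal 0.358 0.927 0.114
  outer loop
   vertex 1.1 3.4 0.4
   vertex 0.1 3.7 1.1
   vertex 3.7 2.1 2.8
  endloop
 endfacet
 facet normal 0.724 0.351 -0.594
  outer loop
   vertex 1.1 3.4 0.4
   vertex 3.7 2.1 2.8
   vertex 1.6 2.2 0.3
  endloop
 endfacet
 facet normal -0.474 0.328 -0.817
  outer loop
   vertex 1.1 3.4 0.4
   vertex 0.2 2.6 0.6
   vertex 0.1 3.7 1.1
  endloop
 endfacet
 facet normal -0.211 -0.007 -0.977
  outer loop
   vertex 1.1 3.4 0.4
   vertex 1.6 2.2 0.3
   vertex 0.2 2.6 0.6
  endloop
 endfacet
 facet normal -0.593 -0.767 -0.246
  outer loop
   vertex 1.6 1.1 1.9
   vertex 1.2 0.8 3.8
   vertex 0.2 2.6 0.6
  endloop
 endfacet
 facet normal -0.336 -0.776 -0.534
  outer loop
   vertex 1.6 1.1 1.9
   vertex 0.2 2.6 0.6
   vertex 1.6 2.2 0.3
  endloop
 endfacet
 facet normal 0.446 -0.894 -0.047
  outer loop
   vertex 1.6 1.1 1.9
   vertex 3.7 2.1 2.8
   vertex 1.2 0.8 3.8
  endloop
 endfacet
 facet normal 0.536 -0.696 -0.478
  outer loop
   vertex 1.6 1.1 1.9
   vertex 1.6 2.2 0.3
   vertex 3.7 2.1 2.8
  endloop
 endfacet
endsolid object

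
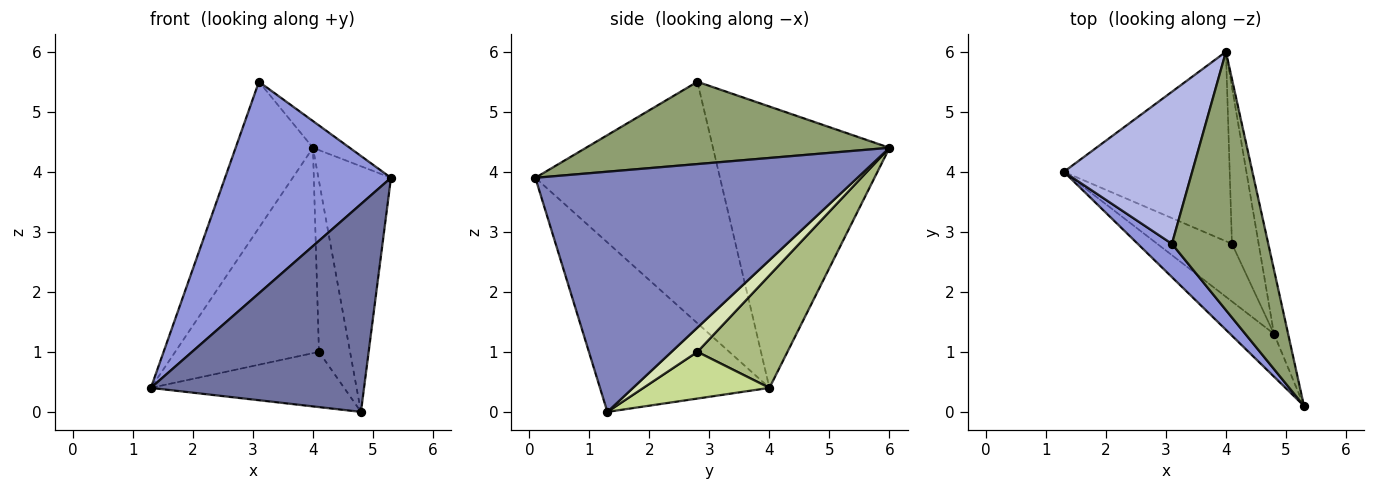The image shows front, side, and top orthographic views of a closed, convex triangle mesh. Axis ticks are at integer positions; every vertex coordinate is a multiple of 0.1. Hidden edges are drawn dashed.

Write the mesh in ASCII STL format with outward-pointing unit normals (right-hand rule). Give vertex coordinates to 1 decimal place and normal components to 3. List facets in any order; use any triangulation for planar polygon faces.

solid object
 facet normal -0.614 -0.773 -0.159
  outer loop
   vertex 4.8 1.3 0.0
   vertex 5.3 0.1 3.9
   vertex 1.3 4.0 0.4
  endloop
 endfacet
 facet normal 0.974 0.219 -0.057
  outer loop
   vertex 4.8 1.3 0.0
   vertex 4.0 6.0 4.4
   vertex 5.3 0.1 3.9
  endloop
 endfacet
 facet normal -0.740 -0.665 0.105
  outer loop
   vertex 3.1 2.8 5.5
   vertex 1.3 4.0 0.4
   vertex 5.3 0.1 3.9
  endloop
 endfacet
 facet normal -0.845 0.370 0.385
  outer loop
   vertex 3.1 2.8 5.5
   vertex 4.0 6.0 4.4
   vertex 1.3 4.0 0.4
  endloop
 endfacet
 facet normal 0.648 0.078 0.758
  outer loop
   vertex 3.1 2.8 5.5
   vertex 5.3 0.1 3.9
   vertex 4.0 6.0 4.4
  endloop
 endfacet
 facet normal 0.418 0.668 -0.616
  outer loop
   vertex 4.1 2.8 1.0
   vertex 1.3 4.0 0.4
   vertex 4.0 6.0 4.4
  endloop
 endfacet
 facet normal 0.411 0.631 -0.658
  outer loop
   vertex 4.1 2.8 1.0
   vertex 4.8 1.3 0.0
   vertex 1.3 4.0 0.4
  endloop
 endfacet
 facet normal 0.523 0.628 -0.576
  outer loop
   vertex 4.1 2.8 1.0
   vertex 4.0 6.0 4.4
   vertex 4.8 1.3 0.0
  endloop
 endfacet
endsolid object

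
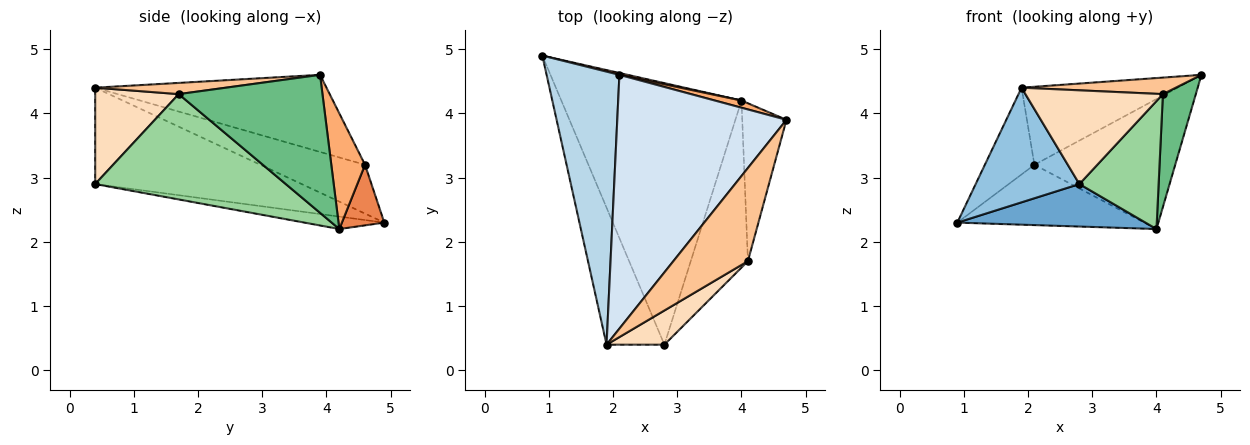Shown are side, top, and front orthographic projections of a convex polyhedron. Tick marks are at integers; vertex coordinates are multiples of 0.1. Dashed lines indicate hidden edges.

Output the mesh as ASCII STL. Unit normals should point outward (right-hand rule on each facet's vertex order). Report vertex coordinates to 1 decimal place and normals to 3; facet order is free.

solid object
 facet normal -0.068 -0.160 -0.985
  outer loop
   vertex 4.0 4.2 2.2
   vertex 2.8 0.4 2.9
   vertex 0.9 4.9 2.3
  endloop
 endfacet
 facet normal -0.788 -0.396 -0.473
  outer loop
   vertex 1.9 0.4 4.4
   vertex 0.9 4.9 2.3
   vertex 2.8 0.4 2.9
  endloop
 endfacet
 facet normal -0.539 0.255 0.803
  outer loop
   vertex 2.1 4.6 3.2
   vertex 0.9 4.9 2.3
   vertex 1.9 0.4 4.4
  endloop
 endfacet
 facet normal -0.399 0.269 0.876
  outer loop
   vertex 2.1 4.6 3.2
   vertex 1.9 0.4 4.4
   vertex 4.7 3.9 4.6
  endloop
 endfacet
 facet normal 0.221 0.975 0.030
  outer loop
   vertex 2.1 4.6 3.2
   vertex 4.0 4.2 2.2
   vertex 0.9 4.9 2.3
  endloop
 endfacet
 facet normal 0.233 0.971 0.054
  outer loop
   vertex 2.1 4.6 3.2
   vertex 4.7 3.9 4.6
   vertex 4.0 4.2 2.2
  endloop
 endfacet
 facet normal 0.146 -0.173 0.974
  outer loop
   vertex 4.1 1.7 4.3
   vertex 4.7 3.9 4.6
   vertex 1.9 0.4 4.4
  endloop
 endfacet
 facet normal 0.496 -0.816 0.297
  outer loop
   vertex 4.1 1.7 4.3
   vertex 1.9 0.4 4.4
   vertex 2.8 0.4 2.9
  endloop
 endfacet
 facet normal 0.930 -0.213 -0.298
  outer loop
   vertex 4.1 1.7 4.3
   vertex 4.0 4.2 2.2
   vertex 4.7 3.9 4.6
  endloop
 endfacet
 facet normal 0.826 -0.343 -0.448
  outer loop
   vertex 4.1 1.7 4.3
   vertex 2.8 0.4 2.9
   vertex 4.0 4.2 2.2
  endloop
 endfacet
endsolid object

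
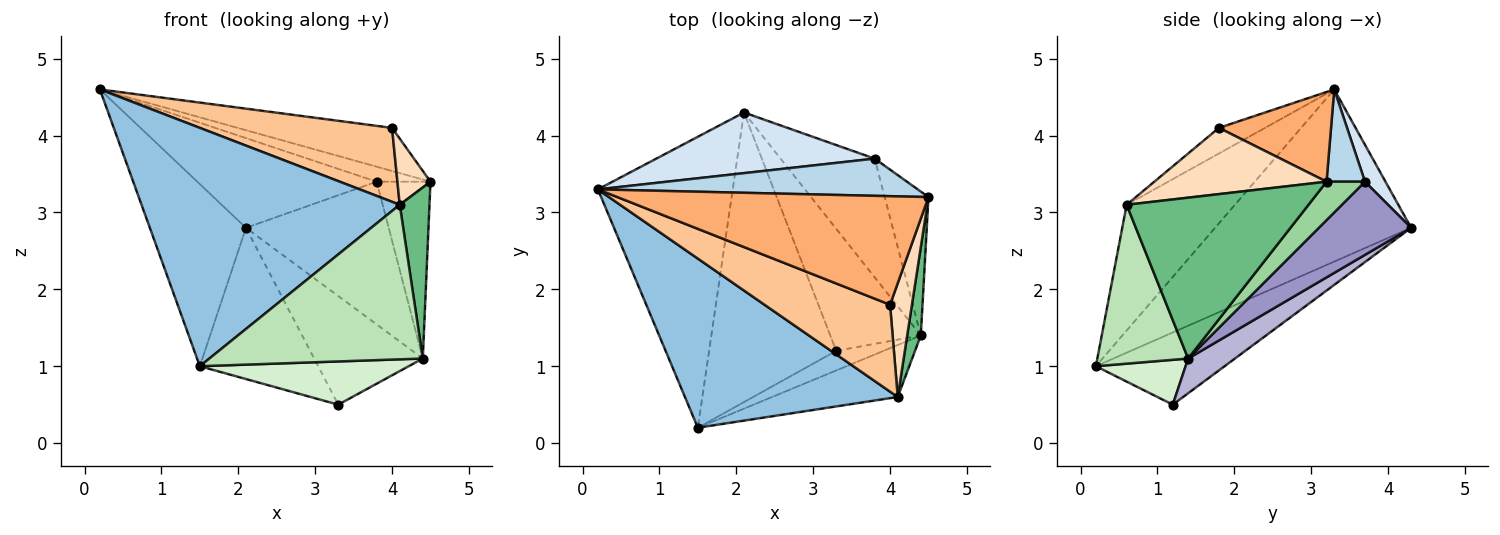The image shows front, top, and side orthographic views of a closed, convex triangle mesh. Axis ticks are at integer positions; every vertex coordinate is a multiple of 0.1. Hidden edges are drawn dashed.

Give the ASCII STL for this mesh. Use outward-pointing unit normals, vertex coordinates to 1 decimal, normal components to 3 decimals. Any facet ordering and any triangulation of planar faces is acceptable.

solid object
 facet normal -0.734 0.360 -0.575
  outer loop
   vertex 2.1 4.3 2.8
   vertex 1.5 0.2 1.0
   vertex 0.2 3.3 4.6
  endloop
 endfacet
 facet normal -0.324 -0.772 0.548
  outer loop
   vertex 4.1 0.6 3.1
   vertex 0.2 3.3 4.6
   vertex 1.5 0.2 1.0
  endloop
 endfacet
 facet normal 0.258 0.362 0.896
  outer loop
   vertex 3.8 3.7 3.4
   vertex 0.2 3.3 4.6
   vertex 4.5 3.2 3.4
  endloop
 endfacet
 facet normal 0.094 0.825 0.558
  outer loop
   vertex 3.8 3.7 3.4
   vertex 2.1 4.3 2.8
   vertex 0.2 3.3 4.6
  endloop
 endfacet
 facet normal -0.450 0.413 -0.792
  outer loop
   vertex 3.3 1.2 0.5
   vertex 1.5 0.2 1.0
   vertex 2.1 4.3 2.8
  endloop
 endfacet
 facet normal 0.259 0.356 0.898
  outer loop
   vertex 4.0 1.8 4.1
   vertex 4.5 3.2 3.4
   vertex 0.2 3.3 4.6
  endloop
 endfacet
 facet normal -0.154 -0.640 0.753
  outer loop
   vertex 4.0 1.8 4.1
   vertex 0.2 3.3 4.6
   vertex 4.1 0.6 3.1
  endloop
 endfacet
 facet normal 0.934 -0.179 0.309
  outer loop
   vertex 4.0 1.8 4.1
   vertex 4.1 0.6 3.1
   vertex 4.5 3.2 3.4
  endloop
 endfacet
 facet normal 0.983 -0.161 0.083
  outer loop
   vertex 4.4 1.4 1.1
   vertex 4.5 3.2 3.4
   vertex 4.1 0.6 3.1
  endloop
 endfacet
 facet normal 0.485 0.678 -0.552
  outer loop
   vertex 4.4 1.4 1.1
   vertex 3.8 3.7 3.4
   vertex 4.5 3.2 3.4
  endloop
 endfacet
 facet normal 0.374 -0.879 -0.296
  outer loop
   vertex 4.4 1.4 1.1
   vertex 4.1 0.6 3.1
   vertex 1.5 0.2 1.0
  endloop
 endfacet
 facet normal 0.364 -0.848 -0.385
  outer loop
   vertex 4.4 1.4 1.1
   vertex 1.5 0.2 1.0
   vertex 3.3 1.2 0.5
  endloop
 endfacet
 facet normal 0.445 0.689 -0.572
  outer loop
   vertex 4.4 1.4 1.1
   vertex 2.1 4.3 2.8
   vertex 3.8 3.7 3.4
  endloop
 endfacet
 facet normal 0.275 0.639 -0.718
  outer loop
   vertex 4.4 1.4 1.1
   vertex 3.3 1.2 0.5
   vertex 2.1 4.3 2.8
  endloop
 endfacet
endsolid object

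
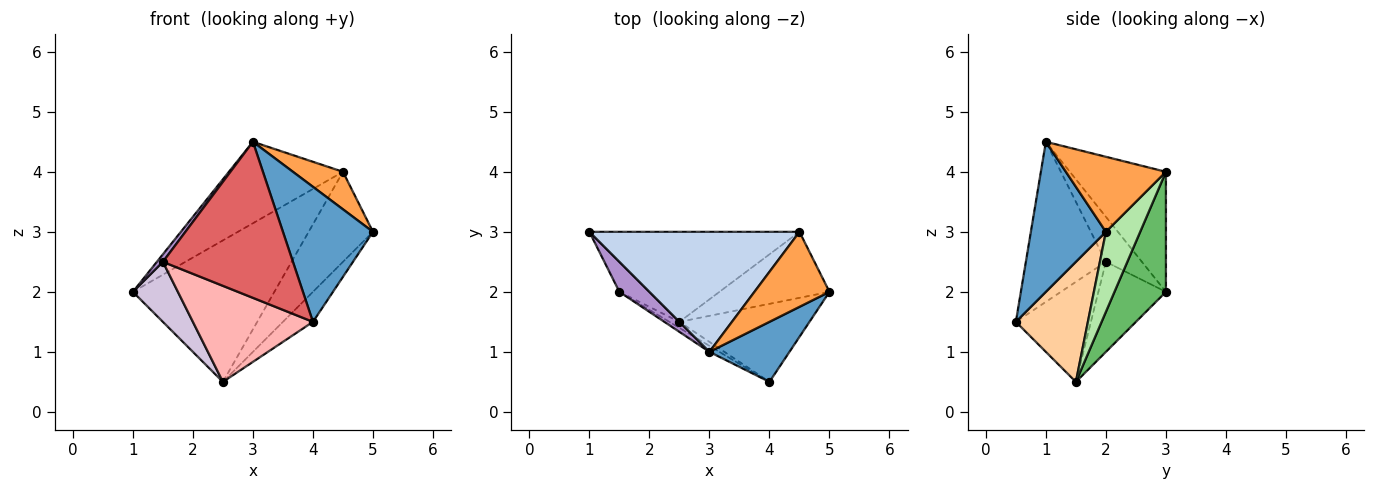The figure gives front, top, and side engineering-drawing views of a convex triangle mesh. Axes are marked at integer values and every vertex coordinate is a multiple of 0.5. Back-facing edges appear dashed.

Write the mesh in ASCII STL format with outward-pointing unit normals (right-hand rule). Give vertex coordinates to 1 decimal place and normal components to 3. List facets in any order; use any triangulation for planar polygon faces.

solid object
 facet normal 0.606 -0.727 0.323
  outer loop
   vertex 3.0 1.0 4.5
   vertex 4.0 0.5 1.5
   vertex 5.0 2.0 3.0
  endloop
 endfacet
 facet normal -0.427 0.508 0.748
  outer loop
   vertex 4.5 3.0 4.0
   vertex 1.0 3.0 2.0
   vertex 3.0 1.0 4.5
  endloop
 endfacet
 facet normal 0.667 -0.333 0.667
  outer loop
   vertex 4.5 3.0 4.0
   vertex 3.0 1.0 4.5
   vertex 5.0 2.0 3.0
  endloop
 endfacet
 facet normal 0.653 0.272 -0.707
  outer loop
   vertex 2.5 1.5 0.5
   vertex 5.0 2.0 3.0
   vertex 4.0 0.5 1.5
  endloop
 endfacet
 facet normal 0.293 0.807 -0.513
  outer loop
   vertex 2.5 1.5 0.5
   vertex 1.0 3.0 2.0
   vertex 4.5 3.0 4.0
  endloop
 endfacet
 facet normal 0.395 0.741 -0.543
  outer loop
   vertex 2.5 1.5 0.5
   vertex 4.5 3.0 4.0
   vertex 5.0 2.0 3.0
  endloop
 endfacet
 facet normal -0.524 -0.851 -0.033
  outer loop
   vertex 1.5 2.0 2.5
   vertex 4.0 0.5 1.5
   vertex 3.0 1.0 4.5
  endloop
 endfacet
 facet normal -0.529 -0.847 -0.053
  outer loop
   vertex 1.5 2.0 2.5
   vertex 2.5 1.5 0.5
   vertex 4.0 0.5 1.5
  endloop
 endfacet
 facet normal -0.824 -0.137 0.549
  outer loop
   vertex 1.5 2.0 2.5
   vertex 3.0 1.0 4.5
   vertex 1.0 3.0 2.0
  endloop
 endfacet
 facet normal -0.802 -0.535 -0.267
  outer loop
   vertex 1.5 2.0 2.5
   vertex 1.0 3.0 2.0
   vertex 2.5 1.5 0.5
  endloop
 endfacet
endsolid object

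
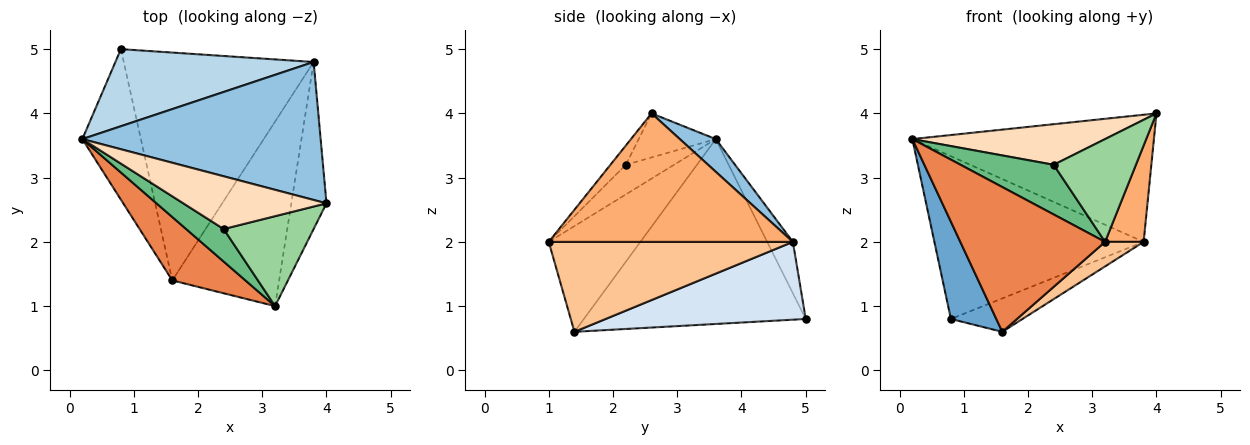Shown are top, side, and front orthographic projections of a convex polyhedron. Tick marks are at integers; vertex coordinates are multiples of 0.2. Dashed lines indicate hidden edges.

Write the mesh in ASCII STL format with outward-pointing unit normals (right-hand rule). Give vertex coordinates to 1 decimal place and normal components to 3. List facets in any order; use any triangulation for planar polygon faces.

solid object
 facet normal -0.936 -0.191 -0.296
  outer loop
   vertex 0.8 5.0 0.8
   vertex 1.6 1.4 0.6
   vertex 0.2 3.6 3.6
  endloop
 endfacet
 facet normal 0.100 0.674 0.732
  outer loop
   vertex 3.8 4.8 2.0
   vertex 0.2 3.6 3.6
   vertex 4.0 2.6 4.0
  endloop
 endfacet
 facet normal -0.110 0.898 0.425
  outer loop
   vertex 3.8 4.8 2.0
   vertex 0.8 5.0 0.8
   vertex 0.2 3.6 3.6
  endloop
 endfacet
 facet normal 0.376 0.134 -0.917
  outer loop
   vertex 3.8 4.8 2.0
   vertex 1.6 1.4 0.6
   vertex 0.8 5.0 0.8
  endloop
 endfacet
 facet normal -0.502 -0.792 0.347
  outer loop
   vertex 3.2 1.0 2.0
   vertex 0.2 3.6 3.6
   vertex 1.6 1.4 0.6
  endloop
 endfacet
 facet normal 0.954 -0.151 -0.261
  outer loop
   vertex 3.2 1.0 2.0
   vertex 3.8 4.8 2.0
   vertex 4.0 2.6 4.0
  endloop
 endfacet
 facet normal 0.641 -0.101 -0.761
  outer loop
   vertex 3.2 1.0 2.0
   vertex 1.6 1.4 0.6
   vertex 3.8 4.8 2.0
  endloop
 endfacet
 facet normal -0.237 -0.592 0.770
  outer loop
   vertex 2.4 2.2 3.2
   vertex 4.0 2.6 4.0
   vertex 0.2 3.6 3.6
  endloop
 endfacet
 facet normal -0.397 -0.768 0.503
  outer loop
   vertex 2.4 2.2 3.2
   vertex 0.2 3.6 3.6
   vertex 3.2 1.0 2.0
  endloop
 endfacet
 facet normal -0.140 -0.745 0.652
  outer loop
   vertex 2.4 2.2 3.2
   vertex 3.2 1.0 2.0
   vertex 4.0 2.6 4.0
  endloop
 endfacet
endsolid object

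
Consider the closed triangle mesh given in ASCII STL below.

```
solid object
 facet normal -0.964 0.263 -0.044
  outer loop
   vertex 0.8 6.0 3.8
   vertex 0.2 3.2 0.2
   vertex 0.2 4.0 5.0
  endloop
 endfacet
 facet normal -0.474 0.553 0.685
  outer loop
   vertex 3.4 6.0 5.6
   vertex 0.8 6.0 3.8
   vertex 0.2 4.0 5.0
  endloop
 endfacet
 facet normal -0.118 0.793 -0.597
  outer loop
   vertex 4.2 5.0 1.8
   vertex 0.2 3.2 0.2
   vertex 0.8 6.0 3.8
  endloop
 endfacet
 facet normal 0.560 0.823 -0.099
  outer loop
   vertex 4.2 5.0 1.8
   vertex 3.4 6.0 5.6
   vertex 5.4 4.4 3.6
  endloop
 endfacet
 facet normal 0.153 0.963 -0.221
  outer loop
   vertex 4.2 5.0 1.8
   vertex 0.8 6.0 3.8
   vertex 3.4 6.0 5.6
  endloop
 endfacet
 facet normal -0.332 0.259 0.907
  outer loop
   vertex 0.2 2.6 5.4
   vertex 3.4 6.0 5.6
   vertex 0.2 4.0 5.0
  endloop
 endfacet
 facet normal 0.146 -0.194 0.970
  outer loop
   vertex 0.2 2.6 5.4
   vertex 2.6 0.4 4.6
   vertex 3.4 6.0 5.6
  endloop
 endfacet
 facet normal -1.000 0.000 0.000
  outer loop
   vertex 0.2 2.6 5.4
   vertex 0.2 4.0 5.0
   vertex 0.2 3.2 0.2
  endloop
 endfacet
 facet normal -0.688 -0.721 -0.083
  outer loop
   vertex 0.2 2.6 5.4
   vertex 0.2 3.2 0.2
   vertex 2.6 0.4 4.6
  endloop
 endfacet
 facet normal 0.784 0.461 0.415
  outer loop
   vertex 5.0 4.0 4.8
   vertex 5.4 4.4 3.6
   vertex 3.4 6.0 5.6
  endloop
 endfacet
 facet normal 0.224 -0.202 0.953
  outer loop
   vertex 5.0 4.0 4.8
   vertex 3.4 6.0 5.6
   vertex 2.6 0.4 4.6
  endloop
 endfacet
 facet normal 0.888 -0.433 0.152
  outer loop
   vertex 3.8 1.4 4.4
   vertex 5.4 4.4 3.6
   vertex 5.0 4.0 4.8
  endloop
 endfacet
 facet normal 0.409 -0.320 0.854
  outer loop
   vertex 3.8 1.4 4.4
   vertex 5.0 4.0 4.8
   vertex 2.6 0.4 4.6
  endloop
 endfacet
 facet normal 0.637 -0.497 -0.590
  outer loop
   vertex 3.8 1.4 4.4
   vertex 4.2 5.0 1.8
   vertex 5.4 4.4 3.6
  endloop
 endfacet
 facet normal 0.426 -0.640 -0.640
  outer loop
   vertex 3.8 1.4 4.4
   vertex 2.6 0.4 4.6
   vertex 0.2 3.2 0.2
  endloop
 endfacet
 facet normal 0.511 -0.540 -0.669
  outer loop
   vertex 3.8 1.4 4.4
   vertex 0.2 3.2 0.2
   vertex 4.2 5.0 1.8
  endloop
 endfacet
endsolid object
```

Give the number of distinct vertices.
10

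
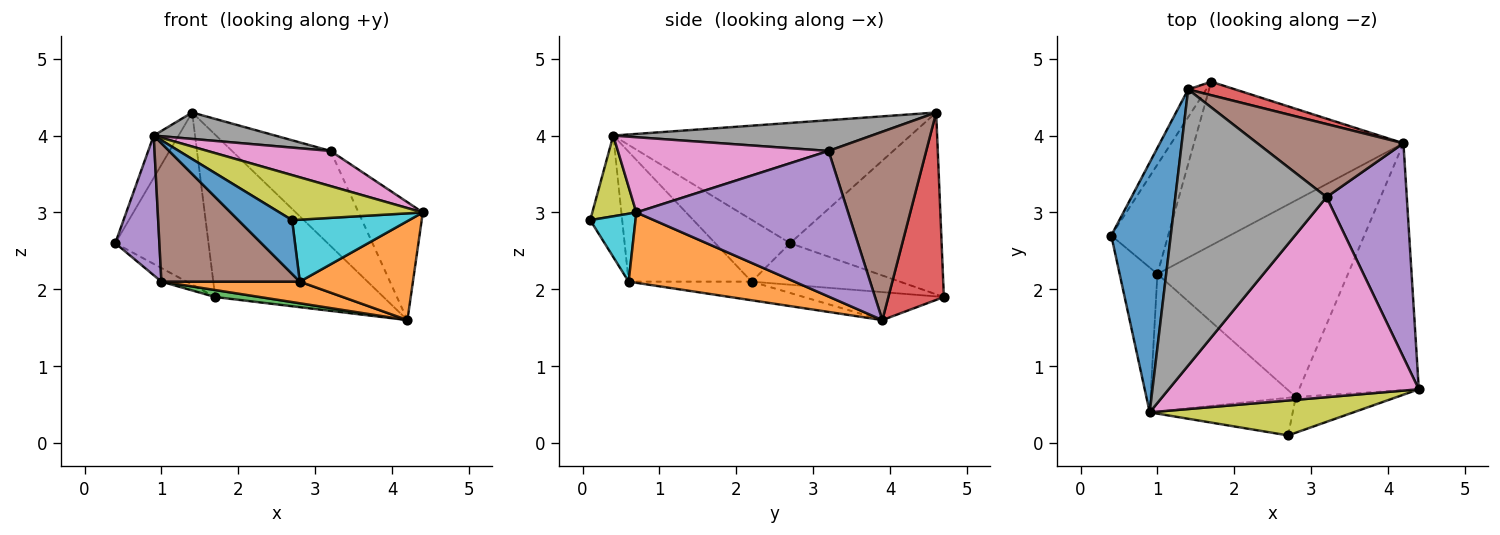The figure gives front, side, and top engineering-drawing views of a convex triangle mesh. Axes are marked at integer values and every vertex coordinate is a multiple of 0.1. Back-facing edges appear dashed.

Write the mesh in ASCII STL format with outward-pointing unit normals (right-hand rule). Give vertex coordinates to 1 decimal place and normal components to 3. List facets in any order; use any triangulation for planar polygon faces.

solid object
 facet normal -0.894 0.075 0.442
  outer loop
   vertex 0.9 0.4 4.0
   vertex 1.4 4.6 4.3
   vertex 0.4 2.7 2.6
  endloop
 endfacet
 facet normal 0.479 -0.327 -0.815
  outer loop
   vertex 2.8 0.6 2.1
   vertex 4.2 3.9 1.6
   vertex 4.4 0.7 3.0
  endloop
 endfacet
 facet normal -0.849 0.522 -0.084
  outer loop
   vertex 1.7 4.7 1.9
   vertex 0.4 2.7 2.6
   vertex 1.4 4.6 4.3
  endloop
 endfacet
 facet normal 0.312 0.947 0.078
  outer loop
   vertex 1.7 4.7 1.9
   vertex 1.4 4.6 4.3
   vertex 4.2 3.9 1.6
  endloop
 endfacet
 facet normal 0.846 0.257 0.466
  outer loop
   vertex 3.2 3.2 3.8
   vertex 4.4 0.7 3.0
   vertex 4.2 3.9 1.6
  endloop
 endfacet
 facet normal 0.618 0.623 0.479
  outer loop
   vertex 3.2 3.2 3.8
   vertex 4.2 3.9 1.6
   vertex 1.4 4.6 4.3
  endloop
 endfacet
 facet normal 0.284 -0.166 0.944
  outer loop
   vertex 3.2 3.2 3.8
   vertex 0.9 0.4 4.0
   vertex 4.4 0.7 3.0
  endloop
 endfacet
 facet normal 0.198 -0.093 0.976
  outer loop
   vertex 3.2 3.2 3.8
   vertex 1.4 4.6 4.3
   vertex 0.9 0.4 4.0
  endloop
 endfacet
 facet normal 0.236 -0.768 0.596
  outer loop
   vertex 2.7 0.1 2.9
   vertex 4.4 0.7 3.0
   vertex 0.9 0.4 4.0
  endloop
 endfacet
 facet normal 0.318 -0.821 -0.474
  outer loop
   vertex 2.7 0.1 2.9
   vertex 2.8 0.6 2.1
   vertex 4.4 0.7 3.0
  endloop
 endfacet
 facet normal -0.438 -0.737 -0.515
  outer loop
   vertex 2.7 0.1 2.9
   vertex 0.9 0.4 4.0
   vertex 2.8 0.6 2.1
  endloop
 endfacet
 facet normal -0.097 -0.109 -0.989
  outer loop
   vertex 1.0 2.2 2.1
   vertex 4.2 3.9 1.6
   vertex 2.8 0.6 2.1
  endloop
 endfacet
 facet normal -0.132 -0.042 -0.990
  outer loop
   vertex 1.0 2.2 2.1
   vertex 1.7 4.7 1.9
   vertex 4.2 3.9 1.6
  endloop
 endfacet
 facet normal -0.587 0.100 -0.804
  outer loop
   vertex 1.0 2.2 2.1
   vertex 0.4 2.7 2.6
   vertex 1.7 4.7 1.9
  endloop
 endfacet
 facet normal -0.762 -0.449 -0.466
  outer loop
   vertex 1.0 2.2 2.1
   vertex 0.9 0.4 4.0
   vertex 0.4 2.7 2.6
  endloop
 endfacet
 facet normal -0.533 -0.600 -0.596
  outer loop
   vertex 1.0 2.2 2.1
   vertex 2.8 0.6 2.1
   vertex 0.9 0.4 4.0
  endloop
 endfacet
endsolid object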